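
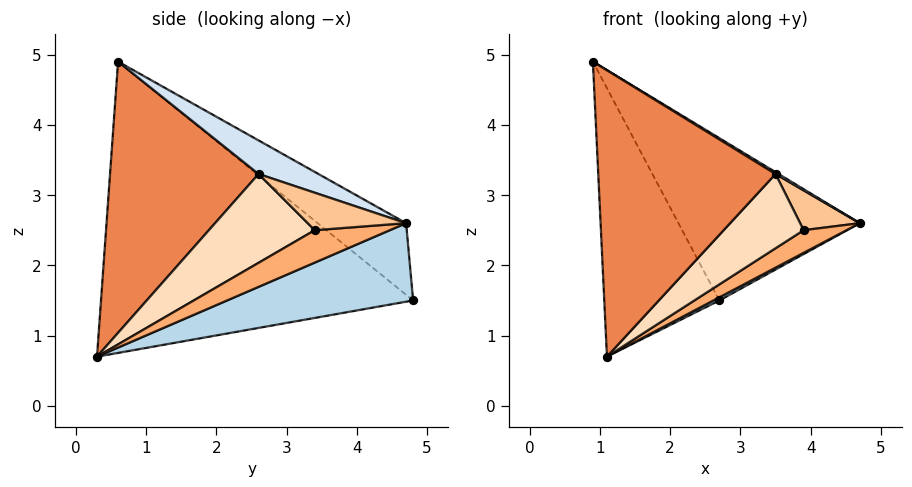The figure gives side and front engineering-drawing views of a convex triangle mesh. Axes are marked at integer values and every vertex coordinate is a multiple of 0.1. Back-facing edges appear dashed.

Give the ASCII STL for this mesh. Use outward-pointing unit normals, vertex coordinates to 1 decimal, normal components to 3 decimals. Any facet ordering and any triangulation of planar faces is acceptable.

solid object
 facet normal -0.329 0.675 0.660
  outer loop
   vertex 2.7 4.8 1.5
   vertex 0.9 0.6 4.9
   vertex 4.7 4.7 2.6
  endloop
 endfacet
 facet normal -0.936 0.345 -0.069
  outer loop
   vertex 1.1 0.3 0.7
   vertex 0.9 0.6 4.9
   vertex 2.7 4.8 1.5
  endloop
 endfacet
 facet normal 0.481 -0.015 -0.876
  outer loop
   vertex 1.1 0.3 0.7
   vertex 2.7 4.8 1.5
   vertex 4.7 4.7 2.6
  endloop
 endfacet
 facet normal 0.539 -0.028 0.842
  outer loop
   vertex 3.5 2.6 3.3
   vertex 4.7 4.7 2.6
   vertex 0.9 0.6 4.9
  endloop
 endfacet
 facet normal 0.640 -0.764 0.085
  outer loop
   vertex 3.5 2.6 3.3
   vertex 0.9 0.6 4.9
   vertex 1.1 0.3 0.7
  endloop
 endfacet
 facet normal 0.778 -0.444 -0.444
  outer loop
   vertex 3.9 3.4 2.5
   vertex 1.1 0.3 0.7
   vertex 4.7 4.7 2.6
  endloop
 endfacet
 facet normal 0.851 -0.517 -0.091
  outer loop
   vertex 3.9 3.4 2.5
   vertex 4.7 4.7 2.6
   vertex 3.5 2.6 3.3
  endloop
 endfacet
 facet normal 0.782 -0.590 -0.199
  outer loop
   vertex 3.9 3.4 2.5
   vertex 3.5 2.6 3.3
   vertex 1.1 0.3 0.7
  endloop
 endfacet
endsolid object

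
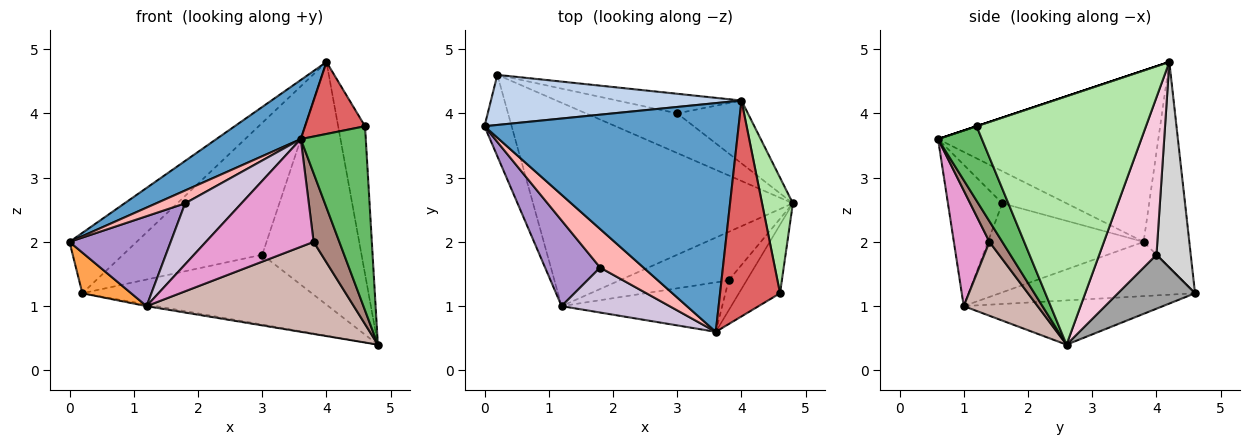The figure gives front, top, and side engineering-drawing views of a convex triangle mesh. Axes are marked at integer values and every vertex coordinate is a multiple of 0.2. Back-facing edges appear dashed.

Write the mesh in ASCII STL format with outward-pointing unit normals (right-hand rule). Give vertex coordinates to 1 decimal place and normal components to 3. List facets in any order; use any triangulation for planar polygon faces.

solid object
 facet normal -0.547 -0.210 0.811
  outer loop
   vertex 4.0 4.2 4.8
   vertex 0.0 3.8 2.0
   vertex 3.6 0.6 3.6
  endloop
 endfacet
 facet normal -0.464 0.682 0.566
  outer loop
   vertex 0.2 4.6 1.2
   vertex 0.0 3.8 2.0
   vertex 4.0 4.2 4.8
  endloop
 endfacet
 facet normal -0.873 -0.218 -0.436
  outer loop
   vertex 0.2 4.6 1.2
   vertex 1.2 1.0 1.0
   vertex 0.0 3.8 2.0
  endloop
 endfacet
 facet normal -0.168 0.008 -0.986
  outer loop
   vertex 0.2 4.6 1.2
   vertex 4.8 2.6 0.4
   vertex 1.2 1.0 1.0
  endloop
 endfacet
 facet normal 0.534 -0.792 -0.295
  outer loop
   vertex 4.6 1.2 3.8
   vertex 3.6 0.6 3.6
   vertex 4.8 2.6 0.4
  endloop
 endfacet
 facet normal 0.980 0.155 0.122
  outer loop
   vertex 4.6 1.2 3.8
   vertex 4.8 2.6 0.4
   vertex 4.0 4.2 4.8
  endloop
 endfacet
 facet normal 0.000 -0.316 0.949
  outer loop
   vertex 4.6 1.2 3.8
   vertex 4.0 4.2 4.8
   vertex 3.6 0.6 3.6
  endloop
 endfacet
 facet normal -0.575 -0.259 0.776
  outer loop
   vertex 1.8 1.6 2.6
   vertex 3.6 0.6 3.6
   vertex 0.0 3.8 2.0
  endloop
 endfacet
 facet normal -0.744 -0.484 0.460
  outer loop
   vertex 1.8 1.6 2.6
   vertex 0.0 3.8 2.0
   vertex 1.2 1.0 1.0
  endloop
 endfacet
 facet normal -0.613 -0.636 0.468
  outer loop
   vertex 1.8 1.6 2.6
   vertex 1.2 1.0 1.0
   vertex 3.6 0.6 3.6
  endloop
 endfacet
 facet normal 0.416 -0.833 -0.364
  outer loop
   vertex 3.8 1.4 2.0
   vertex 4.8 2.6 0.4
   vertex 3.6 0.6 3.6
  endloop
 endfacet
 facet normal 0.301 -0.844 -0.445
  outer loop
   vertex 3.8 1.4 2.0
   vertex 1.2 1.0 1.0
   vertex 4.8 2.6 0.4
  endloop
 endfacet
 facet normal 0.288 -0.871 -0.399
  outer loop
   vertex 3.8 1.4 2.0
   vertex 3.6 0.6 3.6
   vertex 1.2 1.0 1.0
  endloop
 endfacet
 facet normal 0.487 0.845 -0.219
  outer loop
   vertex 3.0 4.0 1.8
   vertex 4.0 4.2 4.8
   vertex 4.8 2.6 0.4
  endloop
 endfacet
 facet normal 0.280 0.835 -0.474
  outer loop
   vertex 3.0 4.0 1.8
   vertex 4.8 2.6 0.4
   vertex 0.2 4.6 1.2
  endloop
 endfacet
 facet normal 0.237 0.961 -0.143
  outer loop
   vertex 3.0 4.0 1.8
   vertex 0.2 4.6 1.2
   vertex 4.0 4.2 4.8
  endloop
 endfacet
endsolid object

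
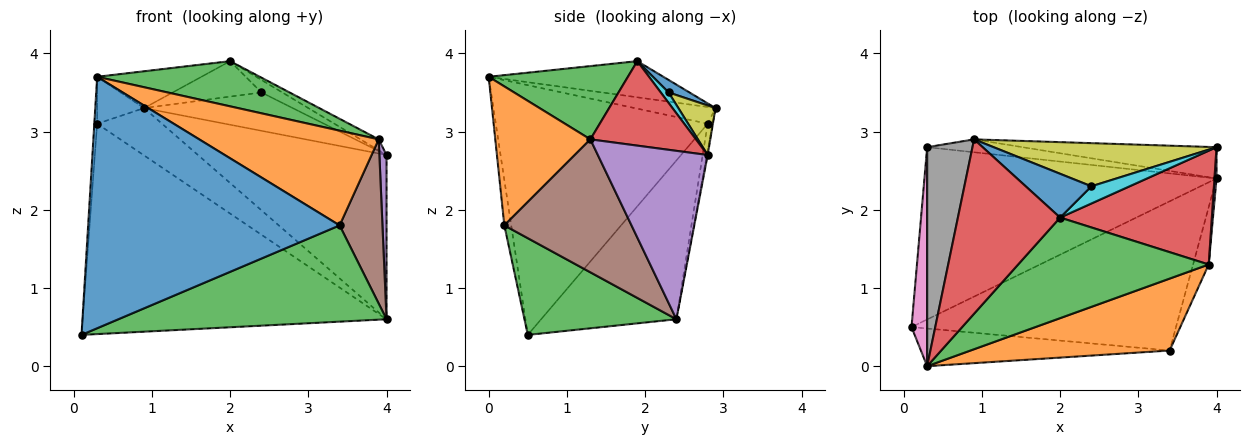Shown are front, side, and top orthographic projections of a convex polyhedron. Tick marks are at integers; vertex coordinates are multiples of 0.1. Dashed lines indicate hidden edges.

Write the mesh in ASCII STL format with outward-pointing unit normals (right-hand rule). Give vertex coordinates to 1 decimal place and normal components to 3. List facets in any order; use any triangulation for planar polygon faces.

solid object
 facet normal -0.027 -0.989 -0.148
  outer loop
   vertex 3.4 0.2 1.8
   vertex 0.3 0.0 3.7
   vertex 0.1 0.5 0.4
  endloop
 endfacet
 facet normal -0.005 0.982 -0.187
  outer loop
   vertex 4.0 2.4 0.6
   vertex 0.9 2.9 3.3
   vertex 4.0 2.8 2.7
  endloop
 endfacet
 facet normal 0.294 -0.518 -0.803
  outer loop
   vertex 4.0 2.4 0.6
   vertex 3.4 0.2 1.8
   vertex 0.1 0.5 0.4
  endloop
 endfacet
 facet normal -0.327 0.195 0.925
  outer loop
   vertex 2.0 1.9 3.9
   vertex 0.9 2.9 3.3
   vertex 0.3 0.0 3.7
  endloop
 endfacet
 facet normal -0.326 0.732 -0.599
  outer loop
   vertex 0.3 2.8 3.1
   vertex 4.0 2.4 0.6
   vertex 0.1 0.5 0.4
  endloop
 endfacet
 facet normal -0.073 0.962 -0.262
  outer loop
   vertex 0.3 2.8 3.1
   vertex 0.9 2.9 3.3
   vertex 4.0 2.4 0.6
  endloop
 endfacet
 facet normal -0.998 0.013 0.063
  outer loop
   vertex 0.3 2.8 3.1
   vertex 0.1 0.5 0.4
   vertex 0.3 0.0 3.7
  endloop
 endfacet
 facet normal -0.339 0.197 0.920
  outer loop
   vertex 0.3 2.8 3.1
   vertex 0.3 0.0 3.7
   vertex 0.9 2.9 3.3
  endloop
 endfacet
 facet normal 0.164 0.655 0.737
  outer loop
   vertex 2.4 2.3 3.5
   vertex 4.0 2.8 2.7
   vertex 0.9 2.9 3.3
  endloop
 endfacet
 facet normal 0.215 0.574 0.790
  outer loop
   vertex 2.4 2.3 3.5
   vertex 2.0 1.9 3.9
   vertex 4.0 2.8 2.7
  endloop
 endfacet
 facet normal 0.146 0.622 0.769
  outer loop
   vertex 2.4 2.3 3.5
   vertex 0.9 2.9 3.3
   vertex 2.0 1.9 3.9
  endloop
 endfacet
 facet normal 0.389 -0.734 0.557
  outer loop
   vertex 3.9 1.3 2.9
   vertex 0.3 0.0 3.7
   vertex 3.4 0.2 1.8
  endloop
 endfacet
 facet normal 0.331 -0.387 0.861
  outer loop
   vertex 3.9 1.3 2.9
   vertex 2.0 1.9 3.9
   vertex 0.3 0.0 3.7
  endloop
 endfacet
 facet normal 0.485 0.084 0.871
  outer loop
   vertex 3.9 1.3 2.9
   vertex 4.0 2.8 2.7
   vertex 2.0 1.9 3.9
  endloop
 endfacet
 facet normal 0.998 -0.065 0.012
  outer loop
   vertex 3.9 1.3 2.9
   vertex 4.0 2.4 0.6
   vertex 4.0 2.8 2.7
  endloop
 endfacet
 facet normal 0.942 -0.317 -0.111
  outer loop
   vertex 3.9 1.3 2.9
   vertex 3.4 0.2 1.8
   vertex 4.0 2.4 0.6
  endloop
 endfacet
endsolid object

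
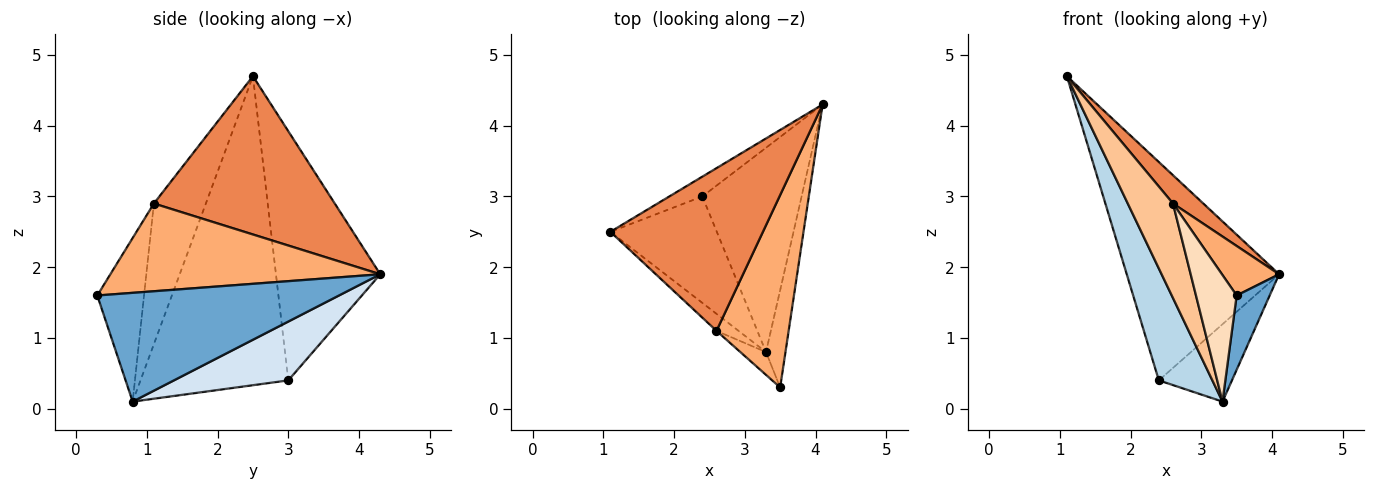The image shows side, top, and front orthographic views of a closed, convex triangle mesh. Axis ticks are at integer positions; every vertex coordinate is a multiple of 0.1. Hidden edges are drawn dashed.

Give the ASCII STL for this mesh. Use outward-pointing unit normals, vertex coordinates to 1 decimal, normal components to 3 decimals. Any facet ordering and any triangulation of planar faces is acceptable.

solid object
 facet normal 0.976 -0.133 -0.174
  outer loop
   vertex 3.3 0.8 0.1
   vertex 4.1 4.3 1.9
   vertex 3.5 0.3 1.6
  endloop
 endfacet
 facet normal -0.563 0.823 -0.075
  outer loop
   vertex 2.4 3.0 0.4
   vertex 1.1 2.5 4.7
   vertex 4.1 4.3 1.9
  endloop
 endfacet
 facet normal -0.895 -0.324 -0.308
  outer loop
   vertex 2.4 3.0 0.4
   vertex 3.3 0.8 0.1
   vertex 1.1 2.5 4.7
  endloop
 endfacet
 facet normal 0.485 0.310 -0.818
  outer loop
   vertex 2.4 3.0 0.4
   vertex 4.1 4.3 1.9
   vertex 3.3 0.8 0.1
  endloop
 endfacet
 facet normal 0.715 -0.120 0.689
  outer loop
   vertex 2.6 1.1 2.9
   vertex 4.1 4.3 1.9
   vertex 1.1 2.5 4.7
  endloop
 endfacet
 facet normal 0.762 -0.161 0.627
  outer loop
   vertex 2.6 1.1 2.9
   vertex 3.5 0.3 1.6
   vertex 4.1 4.3 1.9
  endloop
 endfacet
 facet normal -0.749 -0.652 -0.117
  outer loop
   vertex 2.6 1.1 2.9
   vertex 1.1 2.5 4.7
   vertex 3.3 0.8 0.1
  endloop
 endfacet
 facet normal -0.749 -0.652 -0.117
  outer loop
   vertex 2.6 1.1 2.9
   vertex 3.3 0.8 0.1
   vertex 3.5 0.3 1.6
  endloop
 endfacet
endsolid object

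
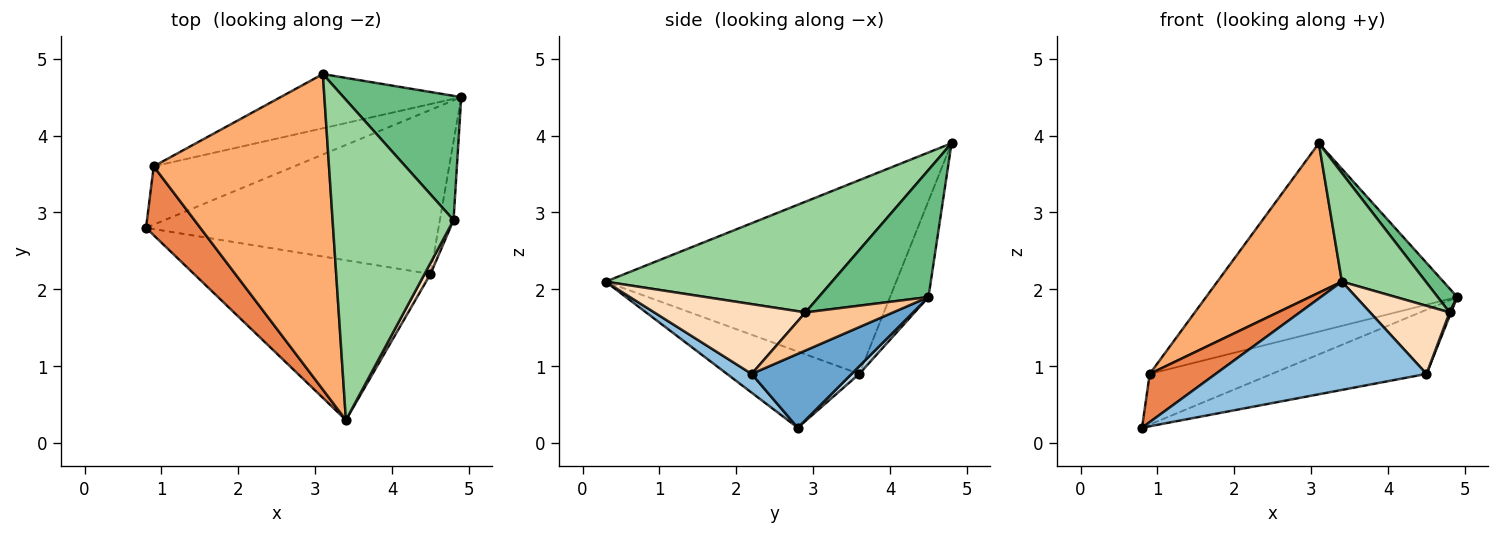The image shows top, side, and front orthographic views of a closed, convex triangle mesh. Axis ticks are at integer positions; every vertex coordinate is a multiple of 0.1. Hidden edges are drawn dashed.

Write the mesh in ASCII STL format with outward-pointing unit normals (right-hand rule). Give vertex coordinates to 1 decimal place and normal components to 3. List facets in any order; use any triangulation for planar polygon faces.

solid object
 facet normal 0.229 0.354 -0.907
  outer loop
   vertex 4.5 2.2 0.9
   vertex 0.8 2.8 0.2
   vertex 4.9 4.5 1.9
  endloop
 endfacet
 facet normal 0.066 -0.560 -0.826
  outer loop
   vertex 4.5 2.2 0.9
   vertex 3.4 0.3 2.1
   vertex 0.8 2.8 0.2
  endloop
 endfacet
 facet normal 0.041 0.655 -0.754
  outer loop
   vertex 0.9 3.6 0.9
   vertex 4.9 4.5 1.9
   vertex 0.8 2.8 0.2
  endloop
 endfacet
 facet normal -0.146 0.951 -0.274
  outer loop
   vertex 0.9 3.6 0.9
   vertex 3.1 4.8 3.9
   vertex 4.9 4.5 1.9
  endloop
 endfacet
 facet normal -0.755 -0.376 0.538
  outer loop
   vertex 0.9 3.6 0.9
   vertex 0.8 2.8 0.2
   vertex 3.4 0.3 2.1
  endloop
 endfacet
 facet normal -0.707 -0.303 0.639
  outer loop
   vertex 0.9 3.6 0.9
   vertex 3.4 0.3 2.1
   vertex 3.1 4.8 3.9
  endloop
 endfacet
 facet normal 0.941 -0.017 -0.338
  outer loop
   vertex 4.8 2.9 1.7
   vertex 4.5 2.2 0.9
   vertex 4.9 4.5 1.9
  endloop
 endfacet
 facet normal 0.883 -0.464 0.075
  outer loop
   vertex 4.8 2.9 1.7
   vertex 3.4 0.3 2.1
   vertex 4.5 2.2 0.9
  endloop
 endfacet
 facet normal 0.727 -0.130 0.674
  outer loop
   vertex 4.8 2.9 1.7
   vertex 4.9 4.5 1.9
   vertex 3.1 4.8 3.9
  endloop
 endfacet
 facet normal 0.655 -0.243 0.716
  outer loop
   vertex 4.8 2.9 1.7
   vertex 3.1 4.8 3.9
   vertex 3.4 0.3 2.1
  endloop
 endfacet
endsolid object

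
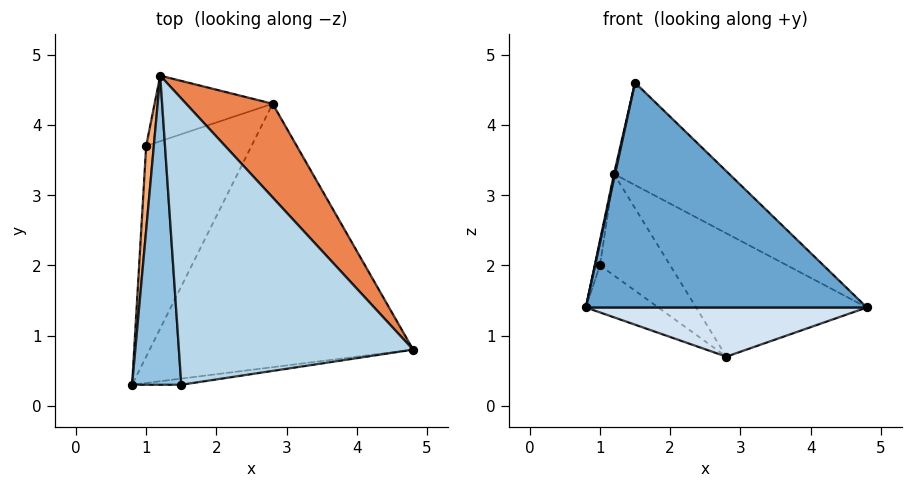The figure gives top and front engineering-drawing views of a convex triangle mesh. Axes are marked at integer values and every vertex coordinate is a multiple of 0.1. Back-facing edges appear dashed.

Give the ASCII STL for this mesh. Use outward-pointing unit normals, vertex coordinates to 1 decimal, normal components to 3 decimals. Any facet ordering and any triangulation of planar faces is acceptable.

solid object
 facet normal 0.124 -0.992 -0.027
  outer loop
   vertex 1.5 0.3 4.6
   vertex 0.8 0.3 1.4
   vertex 4.8 0.8 1.4
  endloop
 endfacet
 facet normal -0.977 -0.003 0.214
  outer loop
   vertex 1.5 0.3 4.6
   vertex 1.2 4.7 3.3
   vertex 0.8 0.3 1.4
  endloop
 endfacet
 facet normal 0.653 0.255 0.713
  outer loop
   vertex 1.5 0.3 4.6
   vertex 4.8 0.8 1.4
   vertex 1.2 4.7 3.3
  endloop
 endfacet
 facet normal 0.023 -0.183 -0.983
  outer loop
   vertex 2.8 4.3 0.7
   vertex 4.8 0.8 1.4
   vertex 0.8 0.3 1.4
  endloop
 endfacet
 facet normal 0.763 0.514 0.391
  outer loop
   vertex 2.8 4.3 0.7
   vertex 1.2 4.7 3.3
   vertex 4.8 0.8 1.4
  endloop
 endfacet
 facet normal -0.992 0.036 0.125
  outer loop
   vertex 1.0 3.7 2.0
   vertex 0.8 0.3 1.4
   vertex 1.2 4.7 3.3
  endloop
 endfacet
 facet normal -0.614 0.172 -0.770
  outer loop
   vertex 1.0 3.7 2.0
   vertex 2.8 4.3 0.7
   vertex 0.8 0.3 1.4
  endloop
 endfacet
 facet normal -0.558 0.697 -0.450
  outer loop
   vertex 1.0 3.7 2.0
   vertex 1.2 4.7 3.3
   vertex 2.8 4.3 0.7
  endloop
 endfacet
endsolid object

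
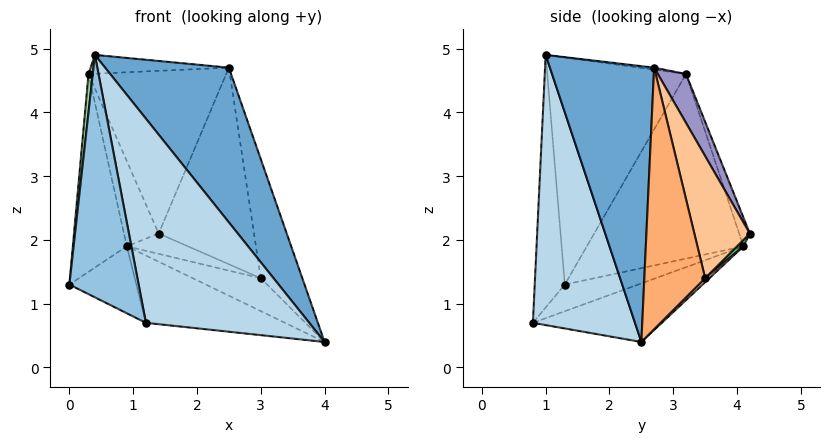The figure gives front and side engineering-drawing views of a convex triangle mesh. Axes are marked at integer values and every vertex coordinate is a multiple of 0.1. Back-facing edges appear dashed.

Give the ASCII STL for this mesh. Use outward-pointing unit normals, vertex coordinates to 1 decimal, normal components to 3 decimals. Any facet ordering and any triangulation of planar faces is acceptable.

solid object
 facet normal 0.623 -0.740 0.252
  outer loop
   vertex 2.5 2.7 4.7
   vertex 0.4 1.0 4.9
   vertex 4.0 2.5 0.4
  endloop
 endfacet
 facet normal -0.398 -0.917 -0.032
  outer loop
   vertex 1.2 0.8 0.7
   vertex 0.4 1.0 4.9
   vertex 0.0 1.3 1.3
  endloop
 endfacet
 facet normal 0.525 -0.840 0.140
  outer loop
   vertex 1.2 0.8 0.7
   vertex 4.0 2.5 0.4
   vertex 0.4 1.0 4.9
  endloop
 endfacet
 facet normal -0.325 0.297 -0.898
  outer loop
   vertex 1.2 0.8 0.7
   vertex 0.0 1.3 1.3
   vertex 0.9 4.1 1.9
  endloop
 endfacet
 facet normal -0.283 0.305 -0.909
  outer loop
   vertex 1.2 0.8 0.7
   vertex 0.9 4.1 1.9
   vertex 4.0 2.5 0.4
  endloop
 endfacet
 facet normal 0.799 0.546 0.253
  outer loop
   vertex 3.0 3.5 1.4
   vertex 2.5 2.7 4.7
   vertex 4.0 2.5 0.4
  endloop
 endfacet
 facet normal 0.484 0.831 0.275
  outer loop
   vertex 3.0 3.5 1.4
   vertex 1.4 4.2 2.1
   vertex 2.5 2.7 4.7
  endloop
 endfacet
 facet normal 0.046 0.729 -0.683
  outer loop
   vertex 3.0 3.5 1.4
   vertex 4.0 2.5 0.4
   vertex 0.9 4.1 1.9
  endloop
 endfacet
 facet normal 0.083 0.793 -0.604
  outer loop
   vertex 3.0 3.5 1.4
   vertex 0.9 4.1 1.9
   vertex 1.4 4.2 2.1
  endloop
 endfacet
 facet normal -0.994 -0.030 0.108
  outer loop
   vertex 0.3 3.2 4.6
   vertex 0.0 1.3 1.3
   vertex 0.4 1.0 4.9
  endloop
 endfacet
 facet normal -0.941 0.324 -0.101
  outer loop
   vertex 0.3 3.2 4.6
   vertex 0.9 4.1 1.9
   vertex 0.0 1.3 1.3
  endloop
 endfacet
 facet normal -0.014 0.134 0.991
  outer loop
   vertex 0.3 3.2 4.6
   vertex 0.4 1.0 4.9
   vertex 2.5 2.7 4.7
  endloop
 endfacet
 facet normal 0.181 0.883 0.433
  outer loop
   vertex 0.3 3.2 4.6
   vertex 2.5 2.7 4.7
   vertex 1.4 4.2 2.1
  endloop
 endfacet
 facet normal -0.284 0.927 0.246
  outer loop
   vertex 0.3 3.2 4.6
   vertex 1.4 4.2 2.1
   vertex 0.9 4.1 1.9
  endloop
 endfacet
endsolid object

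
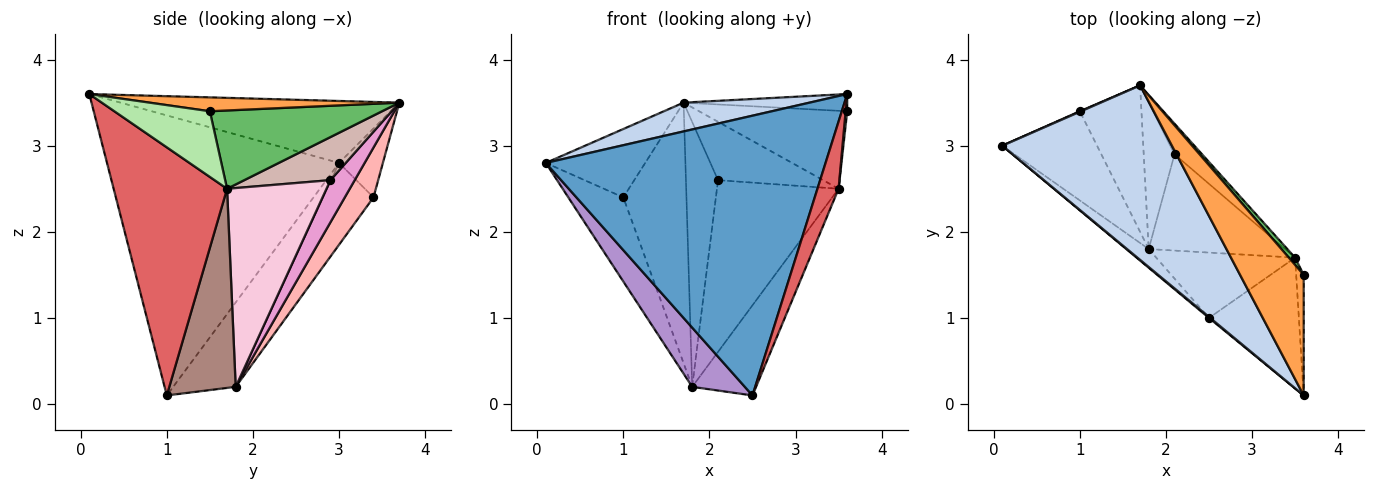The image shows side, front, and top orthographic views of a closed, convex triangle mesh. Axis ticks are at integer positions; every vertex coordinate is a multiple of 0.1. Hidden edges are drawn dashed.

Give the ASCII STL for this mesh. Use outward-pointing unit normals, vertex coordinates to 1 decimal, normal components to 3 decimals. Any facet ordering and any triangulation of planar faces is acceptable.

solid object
 facet normal -0.638 -0.770 0.003
  outer loop
   vertex 2.5 1.0 0.1
   vertex 3.6 0.1 3.6
   vertex 0.1 3.0 2.8
  endloop
 endfacet
 facet normal -0.339 -0.153 0.928
  outer loop
   vertex 1.7 3.7 3.5
   vertex 0.1 3.0 2.8
   vertex 3.6 0.1 3.6
  endloop
 endfacet
 facet normal 0.211 0.138 0.968
  outer loop
   vertex 1.7 3.7 3.5
   vertex 3.6 0.1 3.6
   vertex 3.6 1.5 3.4
  endloop
 endfacet
 facet normal -0.403 0.915 0.007
  outer loop
   vertex 1.7 3.7 3.5
   vertex 1.0 3.4 2.4
   vertex 0.1 3.0 2.8
  endloop
 endfacet
 facet normal 0.757 0.651 0.061
  outer loop
   vertex 3.5 1.7 2.5
   vertex 1.7 3.7 3.5
   vertex 3.6 1.5 3.4
  endloop
 endfacet
 facet normal 0.993 -0.016 -0.114
  outer loop
   vertex 3.5 1.7 2.5
   vertex 3.6 1.5 3.4
   vertex 3.6 0.1 3.6
  endloop
 endfacet
 facet normal 0.926 -0.173 -0.335
  outer loop
   vertex 3.5 1.7 2.5
   vertex 3.6 0.1 3.6
   vertex 2.5 1.0 0.1
  endloop
 endfacet
 facet normal 0.368 0.810 -0.455
  outer loop
   vertex 1.8 1.8 0.2
   vertex 1.0 3.4 2.4
   vertex 1.7 3.7 3.5
  endloop
 endfacet
 facet normal -0.750 -0.631 -0.199
  outer loop
   vertex 1.8 1.8 0.2
   vertex 2.5 1.0 0.1
   vertex 0.1 3.0 2.8
  endloop
 endfacet
 facet normal -0.532 0.581 -0.616
  outer loop
   vertex 1.8 1.8 0.2
   vertex 0.1 3.0 2.8
   vertex 1.0 3.4 2.4
  endloop
 endfacet
 facet normal 0.644 0.620 -0.449
  outer loop
   vertex 1.8 1.8 0.2
   vertex 3.5 1.7 2.5
   vertex 2.5 1.0 0.1
  endloop
 endfacet
 facet normal 0.587 0.717 -0.376
  outer loop
   vertex 2.1 2.9 2.6
   vertex 1.7 3.7 3.5
   vertex 3.5 1.7 2.5
  endloop
 endfacet
 facet normal 0.552 0.730 -0.403
  outer loop
   vertex 2.1 2.9 2.6
   vertex 1.8 1.8 0.2
   vertex 1.7 3.7 3.5
  endloop
 endfacet
 facet normal 0.580 0.710 -0.398
  outer loop
   vertex 2.1 2.9 2.6
   vertex 3.5 1.7 2.5
   vertex 1.8 1.8 0.2
  endloop
 endfacet
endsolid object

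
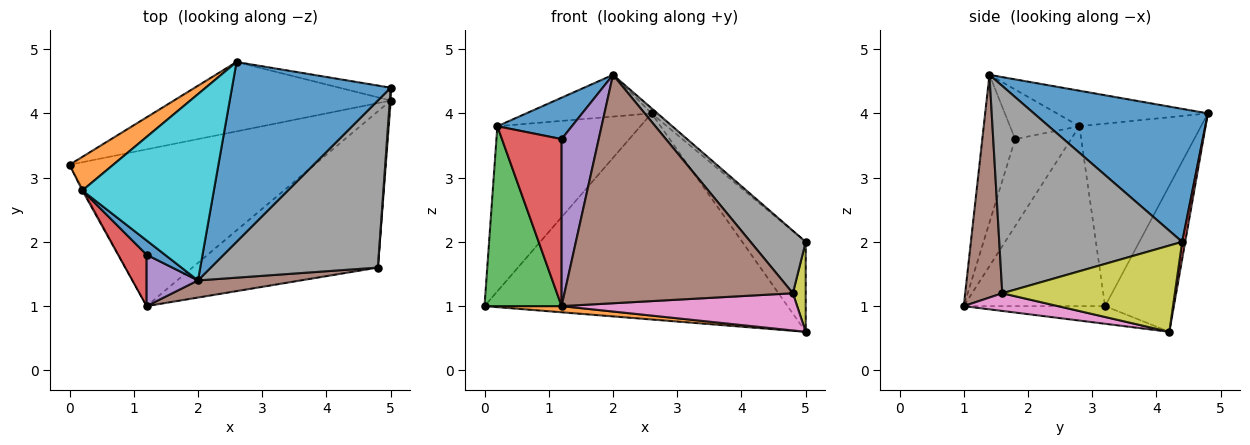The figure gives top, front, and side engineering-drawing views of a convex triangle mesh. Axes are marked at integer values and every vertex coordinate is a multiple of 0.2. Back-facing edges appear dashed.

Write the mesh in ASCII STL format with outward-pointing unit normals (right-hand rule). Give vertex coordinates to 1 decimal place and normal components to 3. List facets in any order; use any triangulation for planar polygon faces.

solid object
 facet normal 0.642 0.022 0.766
  outer loop
   vertex 2.6 4.8 4.0
   vertex 2.0 1.4 4.6
   vertex 5.0 4.4 2.0
  endloop
 endfacet
 facet normal -0.072 -0.039 -0.997
  outer loop
   vertex 5.0 4.2 0.6
   vertex 1.2 1.0 1.0
   vertex 0.0 3.2 1.0
  endloop
 endfacet
 facet normal -0.210 0.927 -0.312
  outer loop
   vertex 5.0 4.2 0.6
   vertex 0.0 3.2 1.0
   vertex 2.6 4.8 4.0
  endloop
 endfacet
 facet normal 0.047 0.989 -0.141
  outer loop
   vertex 5.0 4.2 0.6
   vertex 2.6 4.8 4.0
   vertex 5.0 4.4 2.0
  endloop
 endfacet
 facet normal -0.646 -0.730 0.225
  outer loop
   vertex 1.2 1.8 3.6
   vertex 1.2 1.0 1.0
   vertex 2.0 1.4 4.6
  endloop
 endfacet
 facet normal 0.160 -0.984 0.074
  outer loop
   vertex 4.8 1.6 1.2
   vertex 2.0 1.4 4.6
   vertex 1.2 1.0 1.0
  endloop
 endfacet
 facet normal 0.092 -0.231 -0.969
  outer loop
   vertex 4.8 1.6 1.2
   vertex 1.2 1.0 1.0
   vertex 5.0 4.2 0.6
  endloop
 endfacet
 facet normal 0.758 -0.229 0.611
  outer loop
   vertex 4.8 1.6 1.2
   vertex 5.0 4.4 2.0
   vertex 2.0 1.4 4.6
  endloop
 endfacet
 facet normal 0.997 -0.074 0.011
  outer loop
   vertex 4.8 1.6 1.2
   vertex 5.0 4.2 0.6
   vertex 5.0 4.4 2.0
  endloop
 endfacet
 facet normal -0.255 0.211 0.944
  outer loop
   vertex 0.2 2.8 3.8
   vertex 2.0 1.4 4.6
   vertex 2.6 4.8 4.0
  endloop
 endfacet
 facet normal -0.661 -0.710 0.245
  outer loop
   vertex 0.2 2.8 3.8
   vertex 1.2 1.8 3.6
   vertex 2.0 1.4 4.6
  endloop
 endfacet
 facet normal -0.640 0.753 0.153
  outer loop
   vertex 0.2 2.8 3.8
   vertex 2.6 4.8 4.0
   vertex 0.0 3.2 1.0
  endloop
 endfacet
 facet normal -0.878 -0.479 -0.006
  outer loop
   vertex 0.2 2.8 3.8
   vertex 0.0 3.2 1.0
   vertex 1.2 1.0 1.0
  endloop
 endfacet
 facet normal -0.668 -0.711 0.219
  outer loop
   vertex 0.2 2.8 3.8
   vertex 1.2 1.0 1.0
   vertex 1.2 1.8 3.6
  endloop
 endfacet
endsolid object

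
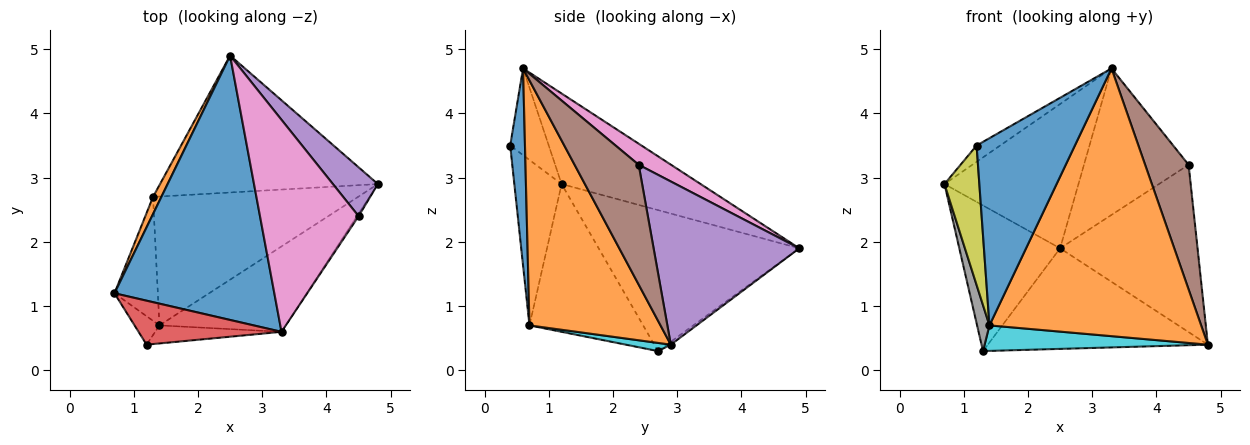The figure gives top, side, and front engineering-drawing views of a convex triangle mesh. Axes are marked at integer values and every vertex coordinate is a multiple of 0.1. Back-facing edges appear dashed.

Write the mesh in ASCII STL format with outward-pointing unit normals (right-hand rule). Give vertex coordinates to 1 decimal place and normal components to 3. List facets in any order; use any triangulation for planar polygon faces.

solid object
 facet normal -0.445 0.429 0.786
  outer loop
   vertex 3.3 0.6 4.7
   vertex 2.5 4.9 1.9
   vertex 0.7 1.2 2.9
  endloop
 endfacet
 facet normal -0.892 0.448 0.053
  outer loop
   vertex 1.3 2.7 0.3
   vertex 0.7 1.2 2.9
   vertex 2.5 4.9 1.9
  endloop
 endfacet
 facet normal -0.011 0.592 -0.806
  outer loop
   vertex 1.3 2.7 0.3
   vertex 2.5 4.9 1.9
   vertex 4.8 2.9 0.4
  endloop
 endfacet
 facet normal -0.494 0.302 0.815
  outer loop
   vertex 1.2 0.4 3.5
   vertex 3.3 0.6 4.7
   vertex 0.7 1.2 2.9
  endloop
 endfacet
 facet normal 0.713 0.673 0.197
  outer loop
   vertex 4.5 2.4 3.2
   vertex 4.8 2.9 0.4
   vertex 2.5 4.9 1.9
  endloop
 endfacet
 facet normal 0.828 -0.561 -0.012
  outer loop
   vertex 4.5 2.4 3.2
   vertex 3.3 0.6 4.7
   vertex 4.8 2.9 0.4
  endloop
 endfacet
 facet normal 0.173 0.560 0.810
  outer loop
   vertex 4.5 2.4 3.2
   vertex 2.5 4.9 1.9
   vertex 3.3 0.6 4.7
  endloop
 endfacet
 facet normal -0.954 -0.104 -0.280
  outer loop
   vertex 1.4 0.7 0.7
   vertex 0.7 1.2 2.9
   vertex 1.3 2.7 0.3
  endloop
 endfacet
 facet normal -0.799 -0.589 -0.120
  outer loop
   vertex 1.4 0.7 0.7
   vertex 1.2 0.4 3.5
   vertex 0.7 1.2 2.9
  endloop
 endfacet
 facet normal 0.039 -0.194 -0.980
  outer loop
   vertex 1.4 0.7 0.7
   vertex 1.3 2.7 0.3
   vertex 4.8 2.9 0.4
  endloop
 endfacet
 facet normal 0.148 -0.984 -0.095
  outer loop
   vertex 1.4 0.7 0.7
   vertex 3.3 0.6 4.7
   vertex 1.2 0.4 3.5
  endloop
 endfacet
 facet normal 0.508 -0.821 -0.262
  outer loop
   vertex 1.4 0.7 0.7
   vertex 4.8 2.9 0.4
   vertex 3.3 0.6 4.7
  endloop
 endfacet
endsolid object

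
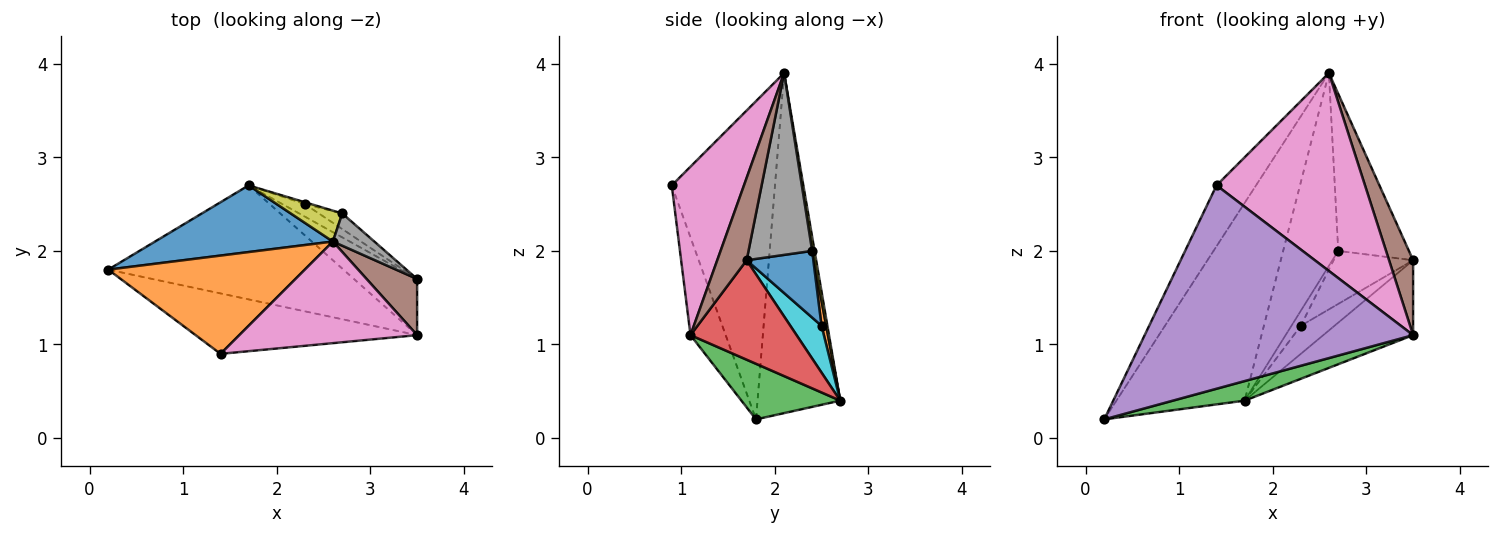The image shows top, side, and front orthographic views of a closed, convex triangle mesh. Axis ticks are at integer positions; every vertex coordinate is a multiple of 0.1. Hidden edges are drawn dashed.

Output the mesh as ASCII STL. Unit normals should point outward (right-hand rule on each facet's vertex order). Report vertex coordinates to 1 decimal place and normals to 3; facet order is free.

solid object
 facet normal -0.521 0.809 0.273
  outer loop
   vertex 2.6 2.1 3.9
   vertex 1.7 2.7 0.4
   vertex 0.2 1.8 0.2
  endloop
 endfacet
 facet normal -0.809 0.309 0.500
  outer loop
   vertex 1.4 0.9 2.7
   vertex 2.6 2.1 3.9
   vertex 0.2 1.8 0.2
  endloop
 endfacet
 facet normal 0.227 -0.165 -0.960
  outer loop
   vertex 3.5 1.1 1.1
   vertex 0.2 1.8 0.2
   vertex 1.7 2.7 0.4
  endloop
 endfacet
 facet normal 0.687 0.582 -0.436
  outer loop
   vertex 3.5 1.1 1.1
   vertex 1.7 2.7 0.4
   vertex 3.5 1.7 1.9
  endloop
 endfacet
 facet normal -0.125 -0.951 -0.283
  outer loop
   vertex 3.5 1.1 1.1
   vertex 1.4 0.9 2.7
   vertex 0.2 1.8 0.2
  endloop
 endfacet
 facet normal 0.699 -0.572 0.429
  outer loop
   vertex 3.5 1.1 1.1
   vertex 3.5 1.7 1.9
   vertex 2.6 2.1 3.9
  endloop
 endfacet
 facet normal 0.397 -0.816 0.419
  outer loop
   vertex 3.5 1.1 1.1
   vertex 2.6 2.1 3.9
   vertex 1.4 0.9 2.7
  endloop
 endfacet
 facet normal 0.662 0.735 0.151
  outer loop
   vertex 2.7 2.4 2.0
   vertex 2.6 2.1 3.9
   vertex 3.5 1.7 1.9
  endloop
 endfacet
 facet normal 0.043 0.986 0.158
  outer loop
   vertex 2.7 2.4 2.0
   vertex 1.7 2.7 0.4
   vertex 2.6 2.1 3.9
  endloop
 endfacet
 facet normal 0.646 0.698 -0.310
  outer loop
   vertex 2.3 2.5 1.2
   vertex 3.5 1.7 1.9
   vertex 1.7 2.7 0.4
  endloop
 endfacet
 facet normal 0.627 0.748 -0.220
  outer loop
   vertex 2.3 2.5 1.2
   vertex 2.7 2.4 2.0
   vertex 3.5 1.7 1.9
  endloop
 endfacet
 facet normal 0.444 0.889 -0.111
  outer loop
   vertex 2.3 2.5 1.2
   vertex 1.7 2.7 0.4
   vertex 2.7 2.4 2.0
  endloop
 endfacet
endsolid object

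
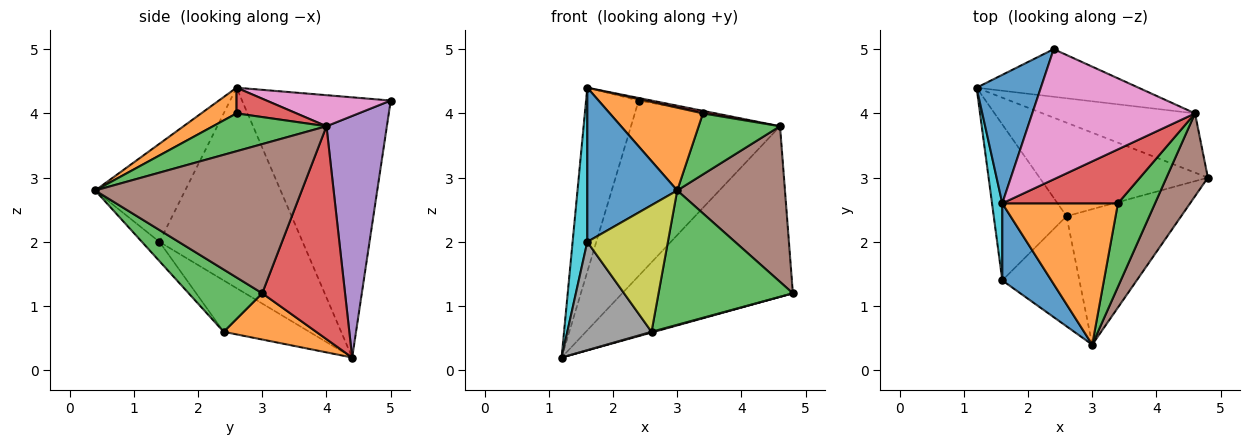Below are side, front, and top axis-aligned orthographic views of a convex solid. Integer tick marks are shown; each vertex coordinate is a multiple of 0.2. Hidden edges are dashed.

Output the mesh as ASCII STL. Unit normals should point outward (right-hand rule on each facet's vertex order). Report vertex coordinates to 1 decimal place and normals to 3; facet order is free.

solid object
 facet normal -0.918 0.325 0.227
  outer loop
   vertex 1.6 2.6 4.4
   vertex 2.4 5.0 4.2
   vertex 1.2 4.4 0.2
  endloop
 endfacet
 facet normal 0.265 -0.007 -0.964
  outer loop
   vertex 2.6 2.4 0.6
   vertex 1.2 4.4 0.2
   vertex 4.8 3.0 1.2
  endloop
 endfacet
 facet normal 0.360 -0.657 -0.663
  outer loop
   vertex 2.6 2.4 0.6
   vertex 4.8 3.0 1.2
   vertex 3.0 0.4 2.8
  endloop
 endfacet
 facet normal 0.417 0.859 -0.298
  outer loop
   vertex 4.6 4.0 3.8
   vertex 4.8 3.0 1.2
   vertex 1.2 4.4 0.2
  endloop
 endfacet
 facet normal 0.364 0.899 -0.244
  outer loop
   vertex 4.6 4.0 3.8
   vertex 1.2 4.4 0.2
   vertex 2.4 5.0 4.2
  endloop
 endfacet
 facet normal 0.861 -0.449 0.239
  outer loop
   vertex 4.6 4.0 3.8
   vertex 3.0 0.4 2.8
   vertex 4.8 3.0 1.2
  endloop
 endfacet
 facet normal 0.187 0.019 0.982
  outer loop
   vertex 4.6 4.0 3.8
   vertex 2.4 5.0 4.2
   vertex 1.6 2.6 4.4
  endloop
 endfacet
 facet normal -0.502 -0.493 -0.711
  outer loop
   vertex 1.6 1.4 2.0
   vertex 1.2 4.4 0.2
   vertex 2.6 2.4 0.6
  endloop
 endfacet
 facet normal -0.162 -0.745 -0.648
  outer loop
   vertex 1.6 1.4 2.0
   vertex 2.6 2.4 0.6
   vertex 3.0 0.4 2.8
  endloop
 endfacet
 facet normal -0.993 -0.102 0.051
  outer loop
   vertex 1.6 1.4 2.0
   vertex 1.6 2.6 4.4
   vertex 1.2 4.4 0.2
  endloop
 endfacet
 facet normal -0.667 -0.667 0.333
  outer loop
   vertex 1.6 1.4 2.0
   vertex 3.0 0.4 2.8
   vertex 1.6 2.6 4.4
  endloop
 endfacet
 facet normal 0.188 -0.496 0.847
  outer loop
   vertex 3.4 2.6 4.0
   vertex 1.6 2.6 4.4
   vertex 3.0 0.4 2.8
  endloop
 endfacet
 facet normal 0.635 -0.456 0.623
  outer loop
   vertex 3.4 2.6 4.0
   vertex 3.0 0.4 2.8
   vertex 4.6 4.0 3.8
  endloop
 endfacet
 facet normal 0.217 -0.046 0.975
  outer loop
   vertex 3.4 2.6 4.0
   vertex 4.6 4.0 3.8
   vertex 1.6 2.6 4.4
  endloop
 endfacet
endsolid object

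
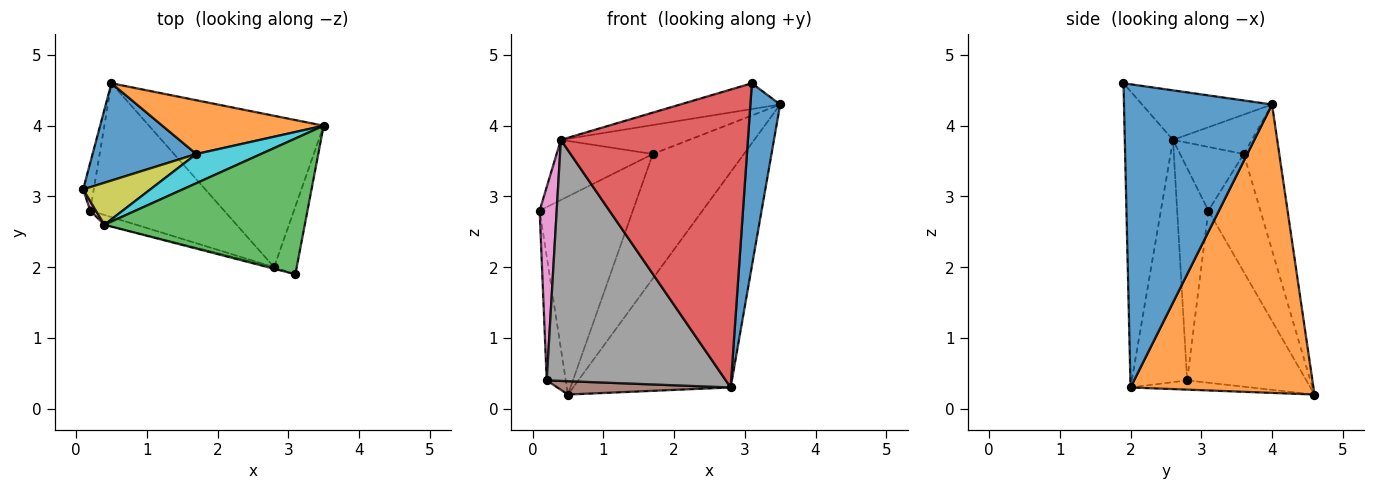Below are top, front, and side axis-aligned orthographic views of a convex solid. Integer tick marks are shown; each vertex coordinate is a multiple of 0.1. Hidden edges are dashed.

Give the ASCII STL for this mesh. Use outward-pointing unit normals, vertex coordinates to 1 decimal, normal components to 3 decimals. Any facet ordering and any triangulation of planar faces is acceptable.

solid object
 facet normal 0.978 -0.197 -0.073
  outer loop
   vertex 2.8 2.0 0.3
   vertex 3.5 4.0 4.3
   vertex 3.1 1.9 4.6
  endloop
 endfacet
 facet normal 0.689 0.593 -0.417
  outer loop
   vertex 2.8 2.0 0.3
   vertex 0.5 4.6 0.2
   vertex 3.5 4.0 4.3
  endloop
 endfacet
 facet normal -0.236 0.181 0.955
  outer loop
   vertex 0.4 2.6 3.8
   vertex 3.1 1.9 4.6
   vertex 3.5 4.0 4.3
  endloop
 endfacet
 facet normal -0.250 -0.968 -0.005
  outer loop
   vertex 0.4 2.6 3.8
   vertex 2.8 2.0 0.3
   vertex 3.1 1.9 4.6
  endloop
 endfacet
 facet normal -0.986 0.158 -0.061
  outer loop
   vertex 0.2 2.8 0.4
   vertex 0.1 3.1 2.8
   vertex 0.5 4.6 0.2
  endloop
 endfacet
 facet normal -0.069 -0.099 -0.993
  outer loop
   vertex 0.2 2.8 0.4
   vertex 0.5 4.6 0.2
   vertex 2.8 2.0 0.3
  endloop
 endfacet
 facet normal -0.877 -0.480 0.023
  outer loop
   vertex 0.2 2.8 0.4
   vertex 0.4 2.6 3.8
   vertex 0.1 3.1 2.8
  endloop
 endfacet
 facet normal -0.295 -0.955 -0.039
  outer loop
   vertex 0.2 2.8 0.4
   vertex 2.8 2.0 0.3
   vertex 0.4 2.6 3.8
  endloop
 endfacet
 facet normal -0.477 0.721 0.503
  outer loop
   vertex 1.7 3.6 3.6
   vertex 0.1 3.1 2.8
   vertex 0.4 2.6 3.8
  endloop
 endfacet
 facet normal -0.397 0.646 0.652
  outer loop
   vertex 1.7 3.6 3.6
   vertex 0.4 2.6 3.8
   vertex 3.5 4.0 4.3
  endloop
 endfacet
 facet normal -0.448 0.803 0.394
  outer loop
   vertex 1.7 3.6 3.6
   vertex 0.5 4.6 0.2
   vertex 0.1 3.1 2.8
  endloop
 endfacet
 facet normal -0.337 0.864 0.373
  outer loop
   vertex 1.7 3.6 3.6
   vertex 3.5 4.0 4.3
   vertex 0.5 4.6 0.2
  endloop
 endfacet
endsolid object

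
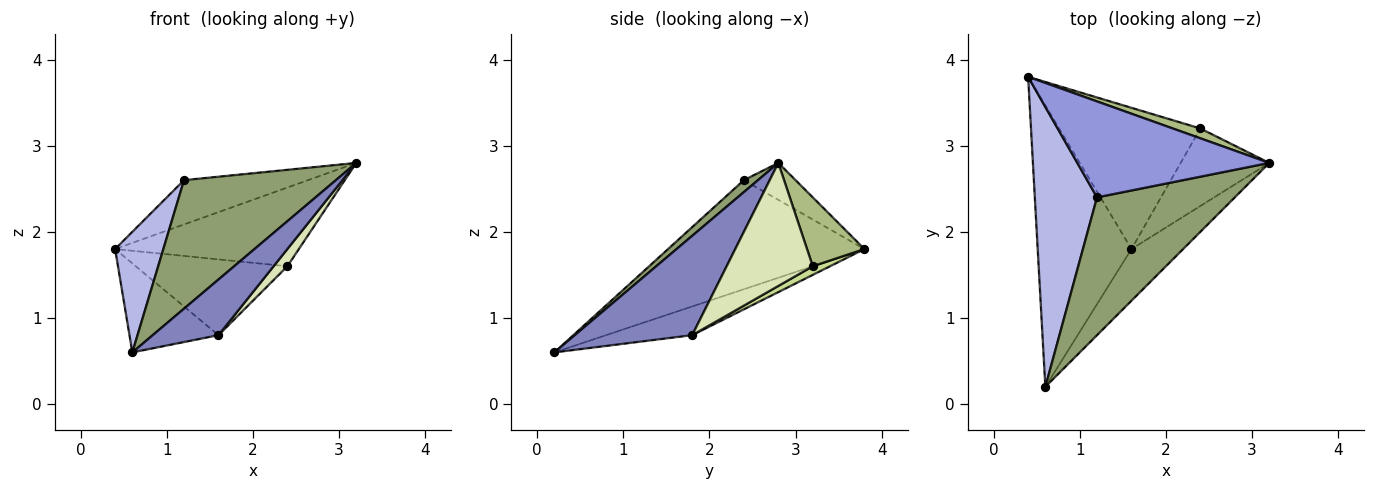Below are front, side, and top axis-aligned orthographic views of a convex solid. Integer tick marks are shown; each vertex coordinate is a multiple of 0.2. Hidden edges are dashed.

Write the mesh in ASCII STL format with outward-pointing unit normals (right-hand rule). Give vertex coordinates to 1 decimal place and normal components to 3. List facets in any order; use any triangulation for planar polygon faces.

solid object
 facet normal -0.280 0.290 -0.915
  outer loop
   vertex 1.6 1.8 0.8
   vertex 0.6 0.2 0.6
   vertex 0.4 3.8 1.8
  endloop
 endfacet
 facet normal 0.795 -0.445 -0.413
  outer loop
   vertex 1.6 1.8 0.8
   vertex 3.2 2.8 2.8
   vertex 0.6 0.2 0.6
  endloop
 endfacet
 facet normal -0.172 0.413 0.894
  outer loop
   vertex 1.2 2.4 2.6
   vertex 3.2 2.8 2.8
   vertex 0.4 3.8 1.8
  endloop
 endfacet
 facet normal -0.850 -0.209 0.484
  outer loop
   vertex 1.2 2.4 2.6
   vertex 0.4 3.8 1.8
   vertex 0.6 0.2 0.6
  endloop
 endfacet
 facet normal 0.063 -0.681 0.730
  outer loop
   vertex 1.2 2.4 2.6
   vertex 0.6 0.2 0.6
   vertex 3.2 2.8 2.8
  endloop
 endfacet
 facet normal 0.296 0.948 0.118
  outer loop
   vertex 2.4 3.2 1.6
   vertex 0.4 3.8 1.8
   vertex 3.2 2.8 2.8
  endloop
 endfacet
 facet normal 0.054 0.472 -0.880
  outer loop
   vertex 2.4 3.2 1.6
   vertex 1.6 1.8 0.8
   vertex 0.4 3.8 1.8
  endloop
 endfacet
 facet normal 0.805 -0.129 -0.579
  outer loop
   vertex 2.4 3.2 1.6
   vertex 3.2 2.8 2.8
   vertex 1.6 1.8 0.8
  endloop
 endfacet
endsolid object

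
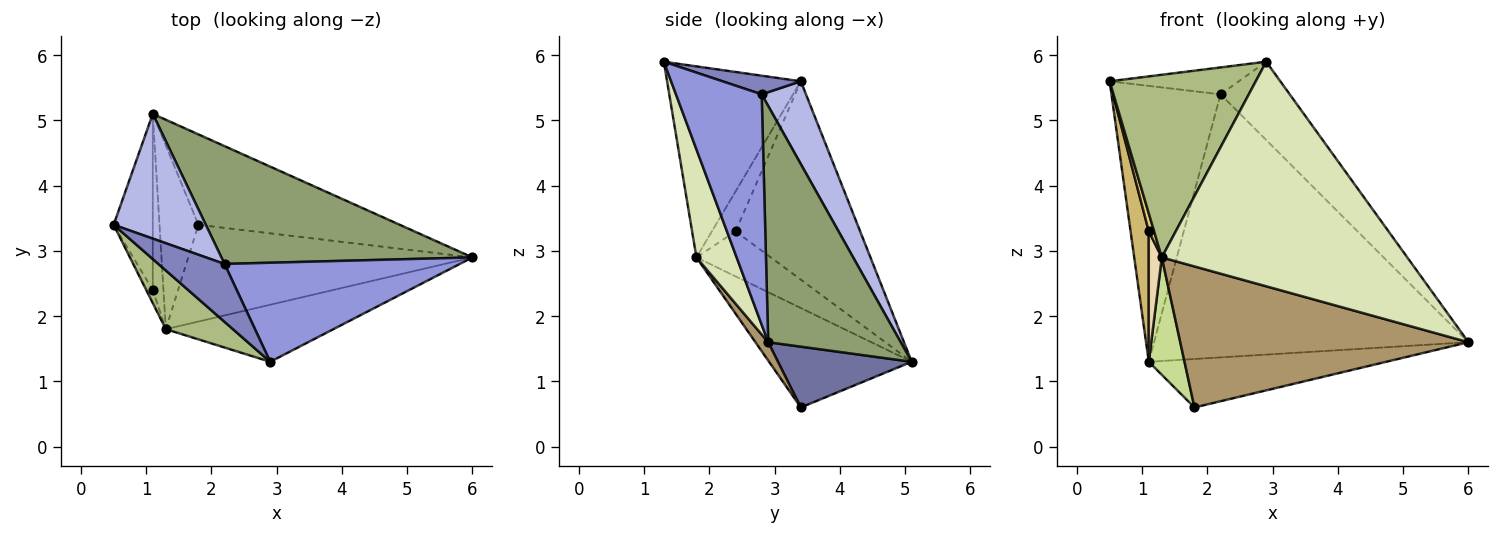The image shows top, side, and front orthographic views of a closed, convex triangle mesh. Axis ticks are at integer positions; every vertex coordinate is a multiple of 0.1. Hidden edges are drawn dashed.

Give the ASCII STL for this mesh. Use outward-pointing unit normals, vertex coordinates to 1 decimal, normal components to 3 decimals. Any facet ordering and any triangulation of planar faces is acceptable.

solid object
 facet normal 0.257 0.457 -0.852
  outer loop
   vertex 1.1 5.1 1.3
   vertex 6.0 2.9 1.6
   vertex 1.8 3.4 0.6
  endloop
 endfacet
 facet normal 0.247 0.408 0.879
  outer loop
   vertex 2.2 2.8 5.4
   vertex 0.5 3.4 5.6
   vertex 2.9 1.3 5.9
  endloop
 endfacet
 facet normal 0.609 0.492 0.622
  outer loop
   vertex 2.2 2.8 5.4
   vertex 2.9 1.3 5.9
   vertex 6.0 2.9 1.6
  endloop
 endfacet
 facet normal 0.347 0.855 0.386
  outer loop
   vertex 2.2 2.8 5.4
   vertex 1.1 5.1 1.3
   vertex 0.5 3.4 5.6
  endloop
 endfacet
 facet normal 0.359 0.852 0.381
  outer loop
   vertex 2.2 2.8 5.4
   vertex 6.0 2.9 1.6
   vertex 1.1 5.1 1.3
  endloop
 endfacet
 facet normal -0.657 -0.718 0.231
  outer loop
   vertex 1.3 1.8 2.9
   vertex 2.9 1.3 5.9
   vertex 0.5 3.4 5.6
  endloop
 endfacet
 facet normal -0.907 -0.227 -0.355
  outer loop
   vertex 1.3 1.8 2.9
   vertex 1.1 5.1 1.3
   vertex 1.8 3.4 0.6
  endloop
 endfacet
 facet normal 0.157 -0.957 -0.243
  outer loop
   vertex 1.3 1.8 2.9
   vertex 6.0 2.9 1.6
   vertex 2.9 1.3 5.9
  endloop
 endfacet
 facet normal 0.036 -0.824 -0.565
  outer loop
   vertex 1.3 1.8 2.9
   vertex 1.8 3.4 0.6
   vertex 6.0 2.9 1.6
  endloop
 endfacet
 facet normal -0.971 -0.142 -0.192
  outer loop
   vertex 1.1 2.4 3.3
   vertex 0.5 3.4 5.6
   vertex 1.1 5.1 1.3
  endloop
 endfacet
 facet normal -0.964 -0.216 -0.157
  outer loop
   vertex 1.1 2.4 3.3
   vertex 1.3 1.8 2.9
   vertex 0.5 3.4 5.6
  endloop
 endfacet
 facet normal -0.959 -0.168 -0.227
  outer loop
   vertex 1.1 2.4 3.3
   vertex 1.1 5.1 1.3
   vertex 1.3 1.8 2.9
  endloop
 endfacet
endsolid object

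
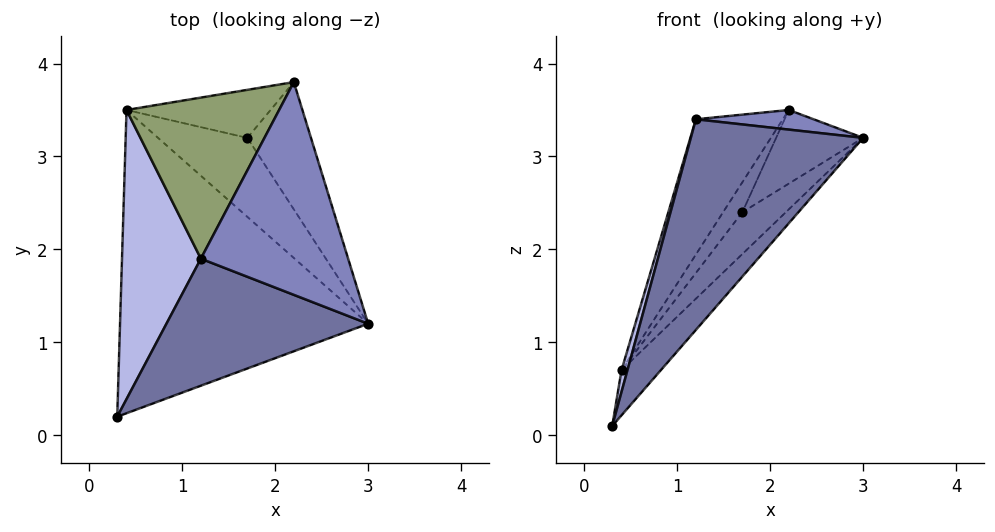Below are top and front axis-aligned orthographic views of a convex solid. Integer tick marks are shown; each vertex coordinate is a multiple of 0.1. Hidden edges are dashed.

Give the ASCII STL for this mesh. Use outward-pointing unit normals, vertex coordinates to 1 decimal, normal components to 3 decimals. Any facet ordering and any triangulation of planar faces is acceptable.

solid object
 facet normal -0.266 -0.826 0.498
  outer loop
   vertex 1.2 1.9 3.4
   vertex 0.3 0.2 0.1
   vertex 3.0 1.2 3.2
  endloop
 endfacet
 facet normal 0.075 -0.092 0.993
  outer loop
   vertex 1.2 1.9 3.4
   vertex 3.0 1.2 3.2
   vertex 2.2 3.8 3.5
  endloop
 endfacet
 facet normal 0.734 0.100 -0.672
  outer loop
   vertex 0.4 3.5 0.7
   vertex 3.0 1.2 3.2
   vertex 0.3 0.2 0.1
  endloop
 endfacet
 facet normal -0.962 -0.020 0.273
  outer loop
   vertex 0.4 3.5 0.7
   vertex 0.3 0.2 0.1
   vertex 1.2 1.9 3.4
  endloop
 endfacet
 facet normal -0.792 0.392 0.467
  outer loop
   vertex 0.4 3.5 0.7
   vertex 1.2 1.9 3.4
   vertex 2.2 3.8 3.5
  endloop
 endfacet
 facet normal 0.793 0.305 -0.527
  outer loop
   vertex 1.7 3.2 2.4
   vertex 2.2 3.8 3.5
   vertex 3.0 1.2 3.2
  endloop
 endfacet
 facet normal 0.784 0.290 -0.548
  outer loop
   vertex 1.7 3.2 2.4
   vertex 3.0 1.2 3.2
   vertex 0.4 3.5 0.7
  endloop
 endfacet
 facet normal 0.776 0.334 -0.535
  outer loop
   vertex 1.7 3.2 2.4
   vertex 0.4 3.5 0.7
   vertex 2.2 3.8 3.5
  endloop
 endfacet
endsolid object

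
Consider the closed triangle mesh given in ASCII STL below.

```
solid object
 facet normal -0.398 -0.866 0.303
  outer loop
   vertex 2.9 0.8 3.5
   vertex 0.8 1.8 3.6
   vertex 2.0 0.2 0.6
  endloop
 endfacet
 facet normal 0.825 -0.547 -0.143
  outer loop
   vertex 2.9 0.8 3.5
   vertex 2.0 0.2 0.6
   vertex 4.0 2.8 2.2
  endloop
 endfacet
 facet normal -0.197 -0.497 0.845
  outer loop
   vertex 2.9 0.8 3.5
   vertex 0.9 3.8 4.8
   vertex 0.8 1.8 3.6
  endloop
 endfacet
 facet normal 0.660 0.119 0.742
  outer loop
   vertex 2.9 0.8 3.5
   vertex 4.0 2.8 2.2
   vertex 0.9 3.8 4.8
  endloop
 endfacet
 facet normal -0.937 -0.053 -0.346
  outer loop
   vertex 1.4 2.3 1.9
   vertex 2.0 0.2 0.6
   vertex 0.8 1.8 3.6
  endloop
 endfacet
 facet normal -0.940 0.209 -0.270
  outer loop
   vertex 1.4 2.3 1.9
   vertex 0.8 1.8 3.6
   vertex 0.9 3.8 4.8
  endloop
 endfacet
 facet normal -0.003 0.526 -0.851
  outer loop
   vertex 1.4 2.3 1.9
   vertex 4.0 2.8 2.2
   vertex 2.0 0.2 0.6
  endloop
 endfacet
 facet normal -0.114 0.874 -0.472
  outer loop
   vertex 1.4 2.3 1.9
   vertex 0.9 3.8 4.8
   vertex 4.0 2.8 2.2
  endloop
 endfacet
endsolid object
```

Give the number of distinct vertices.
6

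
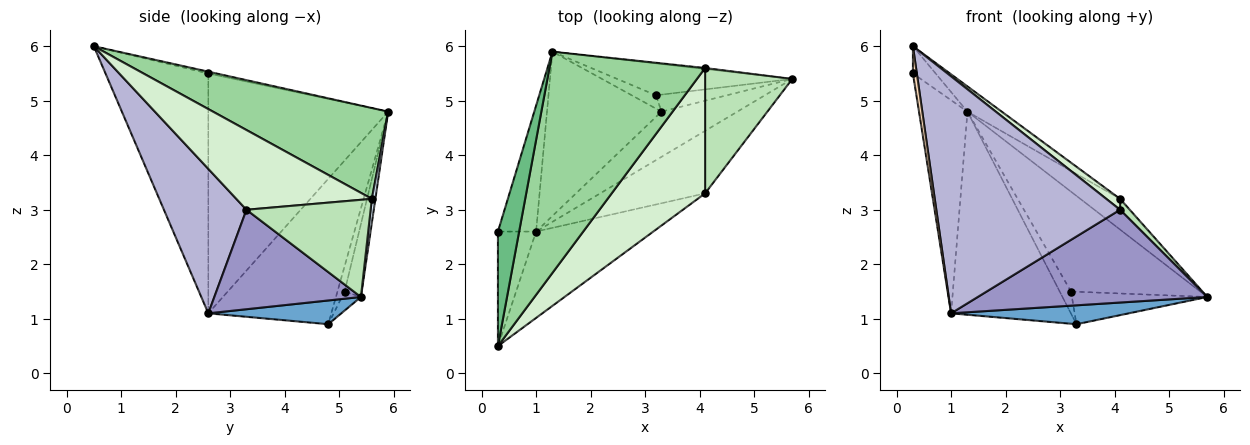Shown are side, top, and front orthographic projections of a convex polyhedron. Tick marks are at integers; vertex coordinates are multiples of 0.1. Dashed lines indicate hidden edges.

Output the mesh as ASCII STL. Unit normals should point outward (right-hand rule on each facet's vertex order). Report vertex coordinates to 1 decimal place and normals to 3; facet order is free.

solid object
 facet normal 0.277 -0.370 -0.886
  outer loop
   vertex 1.0 2.6 1.1
   vertex 3.3 4.8 0.9
   vertex 5.7 5.4 1.4
  endloop
 endfacet
 facet normal -0.954 0.257 -0.152
  outer loop
   vertex 1.0 2.6 1.1
   vertex 0.3 2.6 5.5
   vertex 1.3 5.9 4.8
  endloop
 endfacet
 facet normal -0.624 0.608 -0.491
  outer loop
   vertex 1.0 2.6 1.1
   vertex 1.3 5.9 4.8
   vertex 3.3 4.8 0.9
  endloop
 endfacet
 facet normal 0.088 0.996 -0.032
  outer loop
   vertex 4.1 5.6 3.2
   vertex 5.7 5.4 1.4
   vertex 1.3 5.9 4.8
  endloop
 endfacet
 facet normal -0.125 0.945 -0.301
  outer loop
   vertex 3.2 5.1 1.5
   vertex 1.3 5.9 4.8
   vertex 5.7 5.4 1.4
  endloop
 endfacet
 facet normal -0.124 0.879 -0.460
  outer loop
   vertex 3.2 5.1 1.5
   vertex 5.7 5.4 1.4
   vertex 3.3 4.8 0.9
  endloop
 endfacet
 facet normal -0.474 0.753 -0.456
  outer loop
   vertex 3.2 5.1 1.5
   vertex 3.3 4.8 0.9
   vertex 1.3 5.9 4.8
  endloop
 endfacet
 facet normal -0.987 -0.037 -0.157
  outer loop
   vertex 0.3 0.5 6.0
   vertex 0.3 2.6 5.5
   vertex 1.0 2.6 1.1
  endloop
 endfacet
 facet normal -0.083 0.231 0.969
  outer loop
   vertex 0.3 0.5 6.0
   vertex 1.3 5.9 4.8
   vertex 0.3 2.6 5.5
  endloop
 endfacet
 facet normal 0.502 0.098 0.859
  outer loop
   vertex 0.3 0.5 6.0
   vertex 4.1 5.6 3.2
   vertex 1.3 5.9 4.8
  endloop
 endfacet
 facet normal 0.743 -0.058 0.667
  outer loop
   vertex 4.1 3.3 3.0
   vertex 5.7 5.4 1.4
   vertex 4.1 5.6 3.2
  endloop
 endfacet
 facet normal 0.648 -0.066 0.759
  outer loop
   vertex 4.1 3.3 3.0
   vertex 4.1 5.6 3.2
   vertex 0.3 0.5 6.0
  endloop
 endfacet
 facet normal 0.468 -0.733 -0.494
  outer loop
   vertex 4.1 3.3 3.0
   vertex 1.0 2.6 1.1
   vertex 5.7 5.4 1.4
  endloop
 endfacet
 facet normal 0.389 -0.866 -0.315
  outer loop
   vertex 4.1 3.3 3.0
   vertex 0.3 0.5 6.0
   vertex 1.0 2.6 1.1
  endloop
 endfacet
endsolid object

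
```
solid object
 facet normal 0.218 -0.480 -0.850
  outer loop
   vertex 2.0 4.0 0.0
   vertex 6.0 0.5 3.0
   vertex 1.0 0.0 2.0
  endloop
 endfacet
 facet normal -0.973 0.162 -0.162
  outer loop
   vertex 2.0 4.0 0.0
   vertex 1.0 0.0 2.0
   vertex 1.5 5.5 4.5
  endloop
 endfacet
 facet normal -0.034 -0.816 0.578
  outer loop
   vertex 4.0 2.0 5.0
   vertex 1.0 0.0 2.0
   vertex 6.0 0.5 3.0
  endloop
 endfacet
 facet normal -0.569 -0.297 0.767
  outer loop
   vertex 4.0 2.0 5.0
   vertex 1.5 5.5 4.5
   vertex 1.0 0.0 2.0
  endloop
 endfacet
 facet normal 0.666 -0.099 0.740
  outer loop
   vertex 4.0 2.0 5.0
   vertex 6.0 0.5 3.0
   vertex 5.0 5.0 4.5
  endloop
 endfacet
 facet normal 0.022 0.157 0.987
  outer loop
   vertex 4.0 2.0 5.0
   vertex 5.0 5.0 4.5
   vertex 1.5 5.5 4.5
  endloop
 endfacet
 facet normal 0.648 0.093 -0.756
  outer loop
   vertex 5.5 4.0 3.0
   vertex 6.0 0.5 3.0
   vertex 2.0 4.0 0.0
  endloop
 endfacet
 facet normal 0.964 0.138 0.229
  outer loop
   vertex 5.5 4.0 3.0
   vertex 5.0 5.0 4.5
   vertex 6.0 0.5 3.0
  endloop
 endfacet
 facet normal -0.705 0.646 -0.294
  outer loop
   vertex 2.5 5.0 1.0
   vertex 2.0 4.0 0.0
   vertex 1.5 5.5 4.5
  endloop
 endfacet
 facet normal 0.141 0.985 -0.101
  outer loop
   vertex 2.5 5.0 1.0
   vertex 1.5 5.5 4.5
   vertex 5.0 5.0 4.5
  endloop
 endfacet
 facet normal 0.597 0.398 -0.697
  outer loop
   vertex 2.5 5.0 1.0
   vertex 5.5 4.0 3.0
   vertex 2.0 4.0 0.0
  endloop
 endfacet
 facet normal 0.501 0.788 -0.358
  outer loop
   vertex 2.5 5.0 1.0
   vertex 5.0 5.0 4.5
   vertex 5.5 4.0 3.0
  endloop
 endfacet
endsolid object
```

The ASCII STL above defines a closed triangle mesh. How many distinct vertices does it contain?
8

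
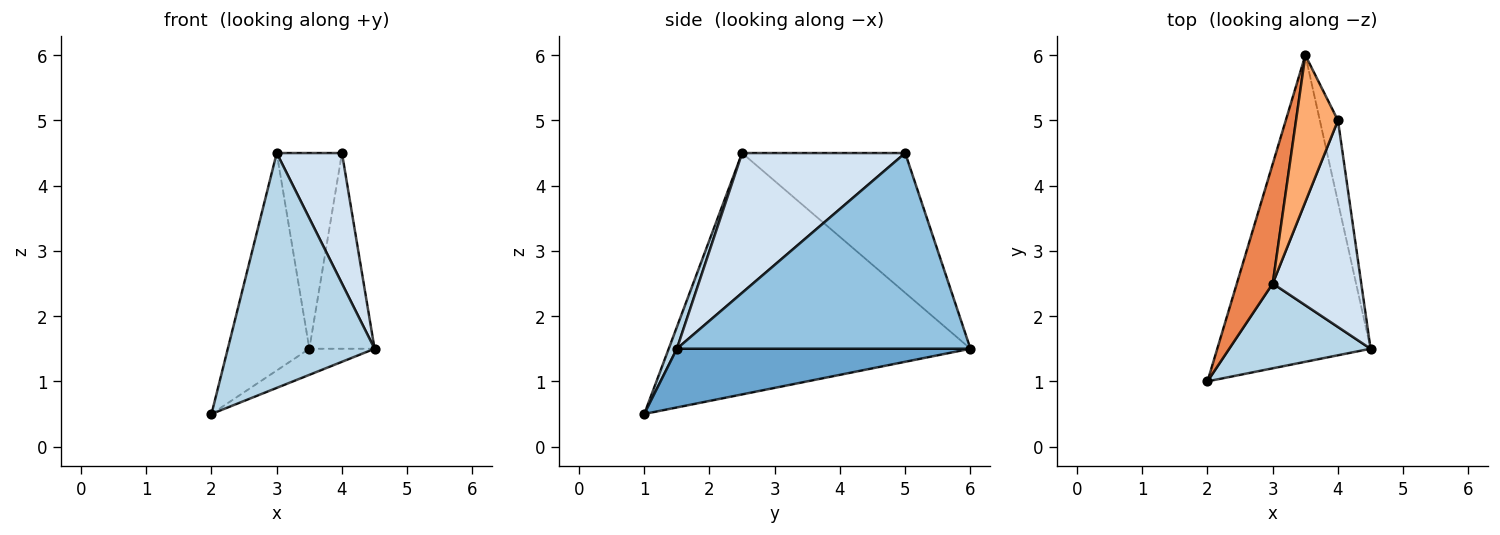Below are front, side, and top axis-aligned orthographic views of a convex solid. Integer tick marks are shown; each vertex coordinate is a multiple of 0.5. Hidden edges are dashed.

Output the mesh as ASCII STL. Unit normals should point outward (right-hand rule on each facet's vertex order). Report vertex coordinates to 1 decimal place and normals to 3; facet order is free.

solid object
 facet normal 0.357 0.079 -0.931
  outer loop
   vertex 3.5 6.0 1.5
   vertex 4.5 1.5 1.5
   vertex 2.0 1.0 0.5
  endloop
 endfacet
 facet normal 0.972 0.216 -0.090
  outer loop
   vertex 4.0 5.0 4.5
   vertex 4.5 1.5 1.5
   vertex 3.5 6.0 1.5
  endloop
 endfacet
 facet normal 0.052 -0.939 0.339
  outer loop
   vertex 3.0 2.5 4.5
   vertex 2.0 1.0 0.5
   vertex 4.5 1.5 1.5
  endloop
 endfacet
 facet normal 0.800 -0.320 0.507
  outer loop
   vertex 3.0 2.5 4.5
   vertex 4.5 1.5 1.5
   vertex 4.0 5.0 4.5
  endloop
 endfacet
 facet normal -0.956 0.258 0.142
  outer loop
   vertex 3.0 2.5 4.5
   vertex 3.5 6.0 1.5
   vertex 2.0 1.0 0.5
  endloop
 endfacet
 facet normal -0.894 0.358 0.268
  outer loop
   vertex 3.0 2.5 4.5
   vertex 4.0 5.0 4.5
   vertex 3.5 6.0 1.5
  endloop
 endfacet
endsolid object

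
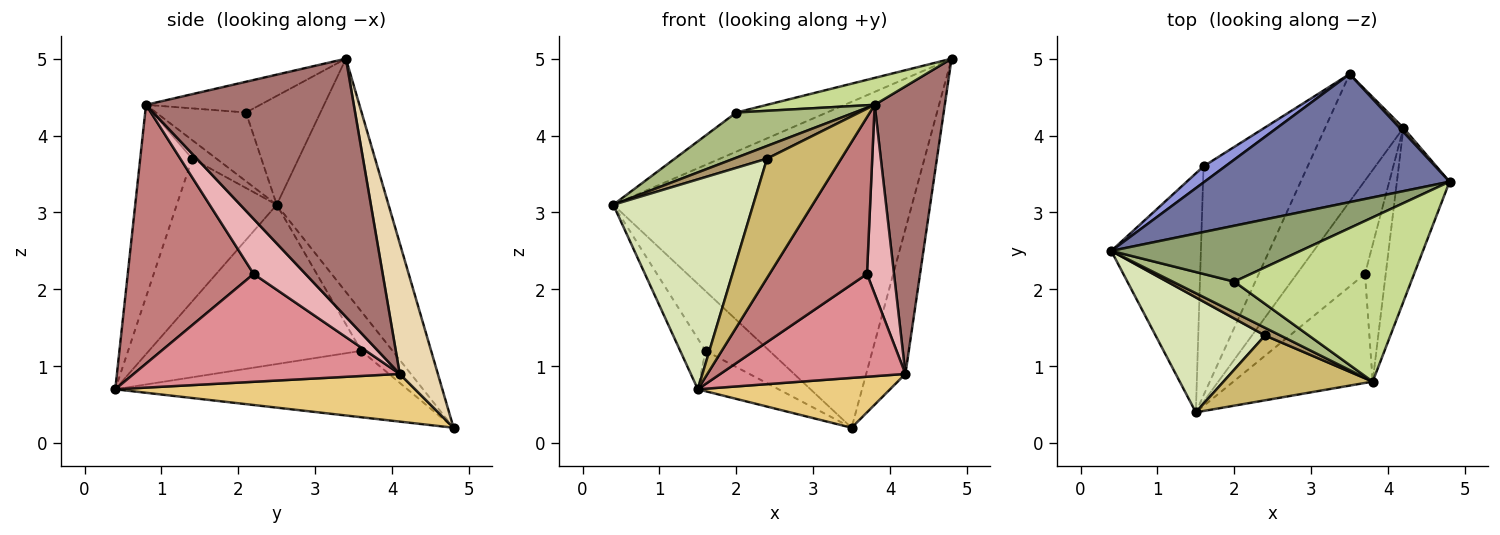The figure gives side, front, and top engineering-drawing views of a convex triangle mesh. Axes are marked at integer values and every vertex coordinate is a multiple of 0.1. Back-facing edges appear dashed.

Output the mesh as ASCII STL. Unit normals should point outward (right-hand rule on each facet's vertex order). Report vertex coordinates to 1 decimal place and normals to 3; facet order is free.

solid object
 facet normal -0.329 0.879 0.345
  outer loop
   vertex 3.5 4.8 0.2
   vertex 0.4 2.5 3.1
   vertex 4.8 3.4 5.0
  endloop
 endfacet
 facet normal -0.867 0.103 -0.488
  outer loop
   vertex 1.6 3.6 1.2
   vertex 1.5 0.4 0.7
   vertex 0.4 2.5 3.1
  endloop
 endfacet
 facet normal -0.427 0.873 0.235
  outer loop
   vertex 1.6 3.6 1.2
   vertex 0.4 2.5 3.1
   vertex 3.5 4.8 0.2
  endloop
 endfacet
 facet normal -0.532 0.147 -0.834
  outer loop
   vertex 1.6 3.6 1.2
   vertex 3.5 4.8 0.2
   vertex 1.5 0.4 0.7
  endloop
 endfacet
 facet normal -0.426 0.519 0.741
  outer loop
   vertex 2.0 2.1 4.3
   vertex 4.8 3.4 5.0
   vertex 0.4 2.5 3.1
  endloop
 endfacet
 facet normal -0.532 -0.700 0.476
  outer loop
   vertex 2.0 2.1 4.3
   vertex 0.4 2.5 3.1
   vertex 3.8 0.8 4.4
  endloop
 endfacet
 facet normal -0.169 -0.159 0.973
  outer loop
   vertex 2.0 2.1 4.3
   vertex 3.8 0.8 4.4
   vertex 4.8 3.4 5.0
  endloop
 endfacet
 facet normal -0.531 -0.743 0.407
  outer loop
   vertex 2.4 1.4 3.7
   vertex 0.4 2.5 3.1
   vertex 1.5 0.4 0.7
  endloop
 endfacet
 facet normal -0.531 -0.725 0.440
  outer loop
   vertex 2.4 1.4 3.7
   vertex 3.8 0.8 4.4
   vertex 0.4 2.5 3.1
  endloop
 endfacet
 facet normal -0.524 -0.748 0.407
  outer loop
   vertex 2.4 1.4 3.7
   vertex 1.5 0.4 0.7
   vertex 3.8 0.8 4.4
  endloop
 endfacet
 facet normal 0.494 -0.316 -0.810
  outer loop
   vertex 4.2 4.1 0.9
   vertex 1.5 0.4 0.7
   vertex 3.5 4.8 0.2
  endloop
 endfacet
 facet normal 0.697 0.717 0.020
  outer loop
   vertex 4.2 4.1 0.9
   vertex 3.5 4.8 0.2
   vertex 4.8 3.4 5.0
  endloop
 endfacet
 facet normal 0.930 -0.314 -0.190
  outer loop
   vertex 4.2 4.1 0.9
   vertex 4.8 3.4 5.0
   vertex 3.8 0.8 4.4
  endloop
 endfacet
 facet normal 0.728 -0.563 -0.391
  outer loop
   vertex 3.7 2.2 2.2
   vertex 3.8 0.8 4.4
   vertex 1.5 0.4 0.7
  endloop
 endfacet
 facet normal 0.729 -0.507 -0.461
  outer loop
   vertex 3.7 2.2 2.2
   vertex 1.5 0.4 0.7
   vertex 4.2 4.1 0.9
  endloop
 endfacet
 facet normal 0.841 -0.438 -0.317
  outer loop
   vertex 3.7 2.2 2.2
   vertex 4.2 4.1 0.9
   vertex 3.8 0.8 4.4
  endloop
 endfacet
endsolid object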